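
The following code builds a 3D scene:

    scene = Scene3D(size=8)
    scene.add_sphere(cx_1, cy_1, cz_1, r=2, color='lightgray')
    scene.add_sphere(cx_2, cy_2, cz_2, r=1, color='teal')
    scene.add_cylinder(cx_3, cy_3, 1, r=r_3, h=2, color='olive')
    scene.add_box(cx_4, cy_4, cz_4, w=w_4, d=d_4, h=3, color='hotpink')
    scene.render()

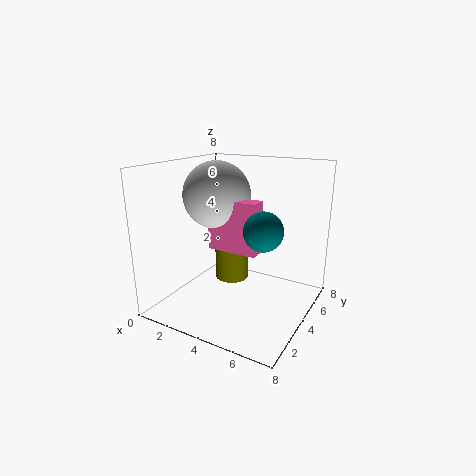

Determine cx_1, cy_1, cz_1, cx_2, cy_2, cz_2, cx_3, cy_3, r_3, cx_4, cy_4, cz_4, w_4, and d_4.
cx_1 = 2, cy_1 = 5, cz_1 = 6, cx_2 = 6, cy_2 = 3, cz_2 = 5, cx_3 = 3, cy_3 = 5, r_3 = 1, cx_4 = 2, cy_4 = 4, cz_4 = 3, w_4 = 3, d_4 = 1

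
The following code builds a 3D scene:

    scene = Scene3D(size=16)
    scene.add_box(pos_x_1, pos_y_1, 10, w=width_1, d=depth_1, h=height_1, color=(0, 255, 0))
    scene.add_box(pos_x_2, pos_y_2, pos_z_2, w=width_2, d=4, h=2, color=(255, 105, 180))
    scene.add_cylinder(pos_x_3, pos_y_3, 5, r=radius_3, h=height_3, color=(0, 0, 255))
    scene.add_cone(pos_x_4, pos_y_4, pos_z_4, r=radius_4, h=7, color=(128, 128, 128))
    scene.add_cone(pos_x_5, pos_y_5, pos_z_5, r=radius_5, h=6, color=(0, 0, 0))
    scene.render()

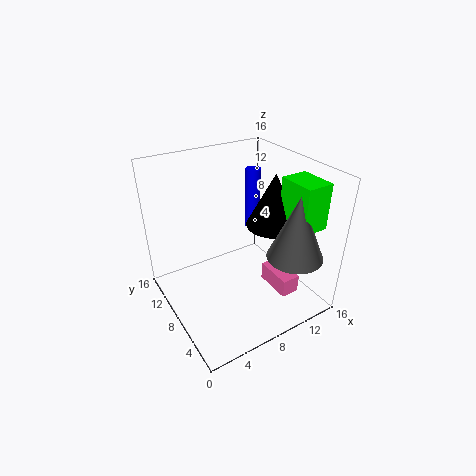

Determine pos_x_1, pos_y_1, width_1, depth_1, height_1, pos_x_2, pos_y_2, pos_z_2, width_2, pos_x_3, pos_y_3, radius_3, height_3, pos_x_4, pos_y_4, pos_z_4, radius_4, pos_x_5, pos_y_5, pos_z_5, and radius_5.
pos_x_1 = 12
pos_y_1 = 2
width_1 = 3
depth_1 = 4
height_1 = 5
pos_x_2 = 10
pos_y_2 = 2
pos_z_2 = 3
width_2 = 2
pos_x_3 = 14
pos_y_3 = 14
radius_3 = 1
height_3 = 8
pos_x_4 = 12
pos_y_4 = 3
pos_z_4 = 7
radius_4 = 3
pos_x_5 = 12
pos_y_5 = 7
pos_z_5 = 9
radius_5 = 3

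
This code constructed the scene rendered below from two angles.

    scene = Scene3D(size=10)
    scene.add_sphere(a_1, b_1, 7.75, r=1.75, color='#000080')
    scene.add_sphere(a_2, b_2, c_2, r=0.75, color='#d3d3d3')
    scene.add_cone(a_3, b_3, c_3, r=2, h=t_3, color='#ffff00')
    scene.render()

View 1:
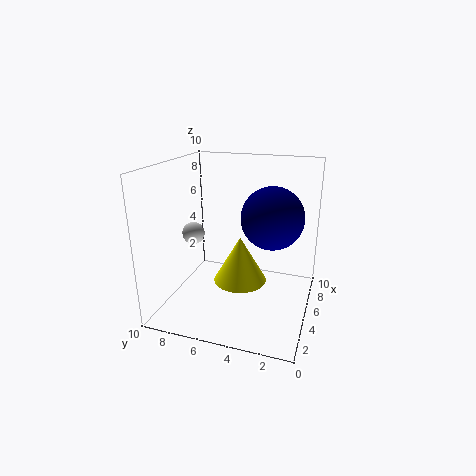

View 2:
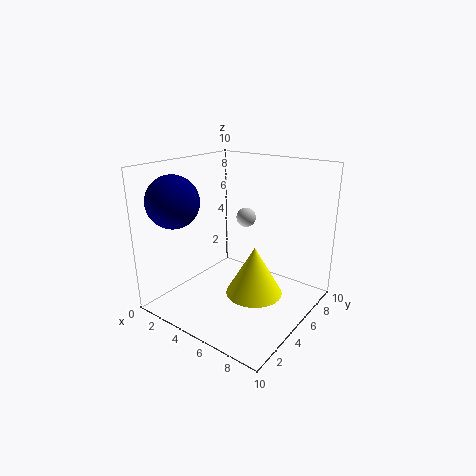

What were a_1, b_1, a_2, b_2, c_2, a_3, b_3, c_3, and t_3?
a_1 = 2, b_1 = 2, a_2 = 3.75, b_2 = 7.75, c_2 = 5.5, a_3 = 6.25, b_3 = 5.25, c_3 = 1, t_3 = 3.5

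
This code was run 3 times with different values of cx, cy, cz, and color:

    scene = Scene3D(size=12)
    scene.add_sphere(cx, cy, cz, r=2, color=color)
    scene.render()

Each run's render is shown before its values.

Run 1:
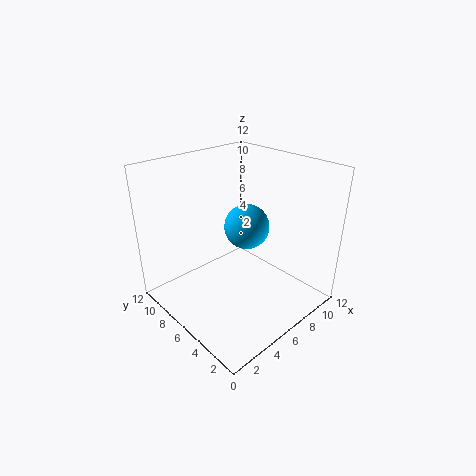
cx = 8, cy = 7, cz = 6, color = 'deepskyblue'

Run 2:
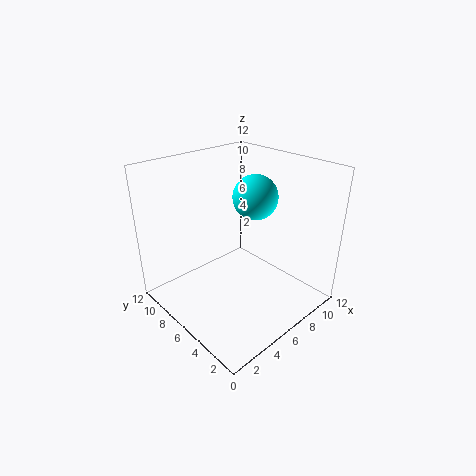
cx = 9, cy = 7, cz = 8.5, color = 'cyan'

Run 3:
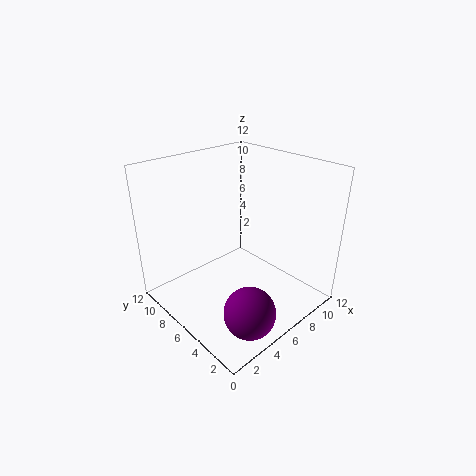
cx = 3.5, cy = 2, cz = 2, color = 'purple'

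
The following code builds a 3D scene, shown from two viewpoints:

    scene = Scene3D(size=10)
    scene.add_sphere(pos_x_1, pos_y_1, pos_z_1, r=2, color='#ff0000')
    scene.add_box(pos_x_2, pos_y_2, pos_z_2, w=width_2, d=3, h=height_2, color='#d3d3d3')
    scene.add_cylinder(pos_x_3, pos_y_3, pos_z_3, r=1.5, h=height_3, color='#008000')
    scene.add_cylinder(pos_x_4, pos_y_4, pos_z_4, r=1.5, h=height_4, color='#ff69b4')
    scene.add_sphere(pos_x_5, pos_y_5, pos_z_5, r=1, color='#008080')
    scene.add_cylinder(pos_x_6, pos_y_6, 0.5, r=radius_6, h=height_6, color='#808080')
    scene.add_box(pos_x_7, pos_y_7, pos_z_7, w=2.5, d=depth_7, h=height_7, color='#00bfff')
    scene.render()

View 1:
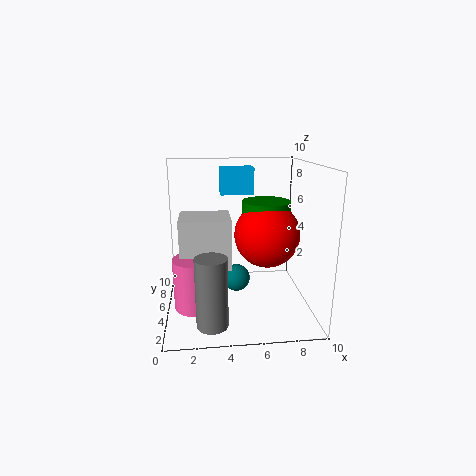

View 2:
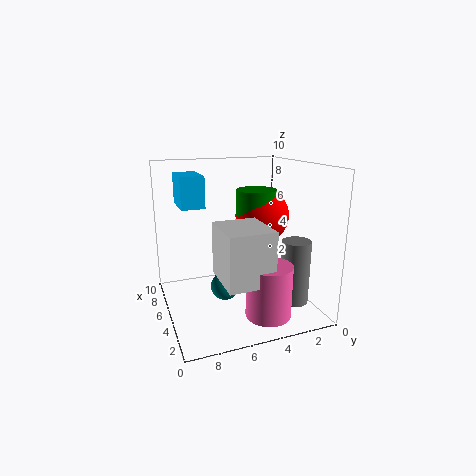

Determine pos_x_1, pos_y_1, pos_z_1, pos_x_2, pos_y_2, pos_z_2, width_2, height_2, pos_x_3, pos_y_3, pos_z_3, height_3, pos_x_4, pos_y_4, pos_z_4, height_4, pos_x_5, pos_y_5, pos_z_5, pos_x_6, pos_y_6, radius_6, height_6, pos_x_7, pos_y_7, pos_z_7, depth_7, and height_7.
pos_x_1 = 6.5, pos_y_1 = 2.5, pos_z_1 = 6, pos_x_2 = 1, pos_y_2 = 4, pos_z_2 = 3, width_2 = 3.5, height_2 = 3.5, pos_x_3 = 6.5, pos_y_3 = 3, pos_z_3 = 6, height_3 = 2, pos_x_4 = 2, pos_y_4 = 4, pos_z_4 = 0.5, height_4 = 3.5, pos_x_5 = 5, pos_y_5 = 6, pos_z_5 = 1.5, pos_x_6 = 3, pos_y_6 = 1.5, radius_6 = 1, height_6 = 4.5, pos_x_7 = 4, pos_y_7 = 7.5, pos_z_7 = 7.5, depth_7 = 1.5, height_7 = 2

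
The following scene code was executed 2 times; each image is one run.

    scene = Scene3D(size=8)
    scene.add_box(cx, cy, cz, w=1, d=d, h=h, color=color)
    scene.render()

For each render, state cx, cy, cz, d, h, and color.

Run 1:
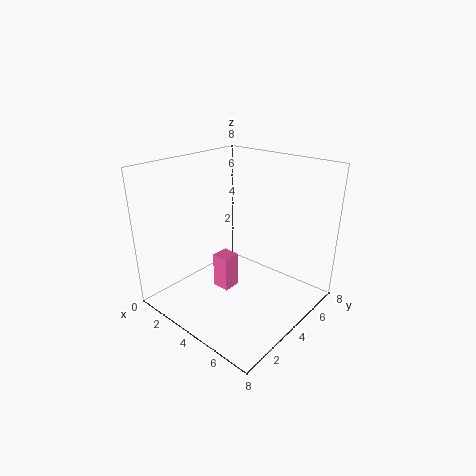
cx = 3
cy = 3
cz = 1
d = 1
h = 2
color = 'hotpink'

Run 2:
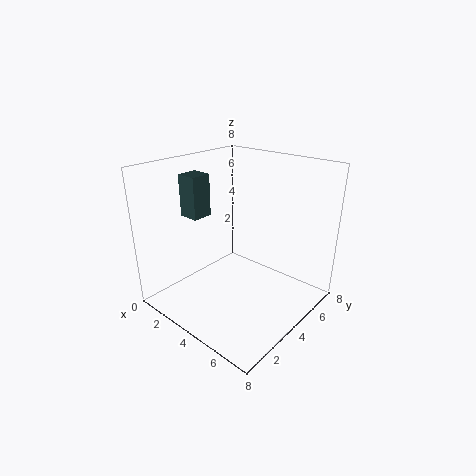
cx = 3
cy = 1
cz = 6
d = 1
h = 2
color = 'darkslategray'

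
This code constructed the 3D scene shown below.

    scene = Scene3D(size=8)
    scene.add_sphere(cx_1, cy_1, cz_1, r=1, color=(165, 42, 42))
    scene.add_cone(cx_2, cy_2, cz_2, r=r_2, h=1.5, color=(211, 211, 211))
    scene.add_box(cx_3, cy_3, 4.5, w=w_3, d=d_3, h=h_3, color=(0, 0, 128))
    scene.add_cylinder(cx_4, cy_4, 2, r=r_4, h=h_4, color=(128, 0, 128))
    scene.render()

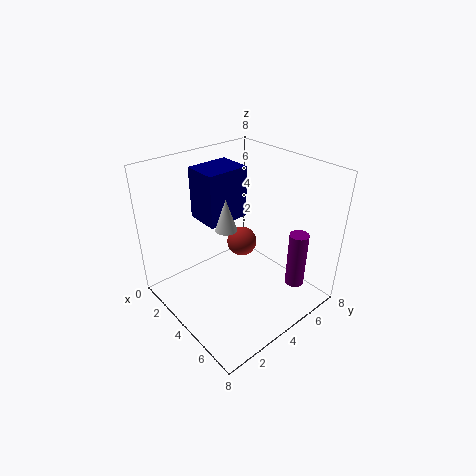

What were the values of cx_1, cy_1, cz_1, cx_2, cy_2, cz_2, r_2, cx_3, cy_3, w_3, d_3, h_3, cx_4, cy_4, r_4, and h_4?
cx_1 = 1.5, cy_1 = 6.5, cz_1 = 1.5, cx_2 = 5.5, cy_2 = 2, cz_2 = 6, r_2 = 0.5, cx_3 = 1, cy_3 = 3, w_3 = 2, d_3 = 2.5, h_3 = 3, cx_4 = 7, cy_4 = 5.5, r_4 = 0.5, h_4 = 3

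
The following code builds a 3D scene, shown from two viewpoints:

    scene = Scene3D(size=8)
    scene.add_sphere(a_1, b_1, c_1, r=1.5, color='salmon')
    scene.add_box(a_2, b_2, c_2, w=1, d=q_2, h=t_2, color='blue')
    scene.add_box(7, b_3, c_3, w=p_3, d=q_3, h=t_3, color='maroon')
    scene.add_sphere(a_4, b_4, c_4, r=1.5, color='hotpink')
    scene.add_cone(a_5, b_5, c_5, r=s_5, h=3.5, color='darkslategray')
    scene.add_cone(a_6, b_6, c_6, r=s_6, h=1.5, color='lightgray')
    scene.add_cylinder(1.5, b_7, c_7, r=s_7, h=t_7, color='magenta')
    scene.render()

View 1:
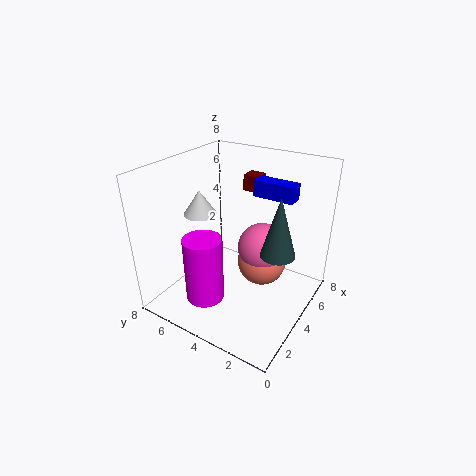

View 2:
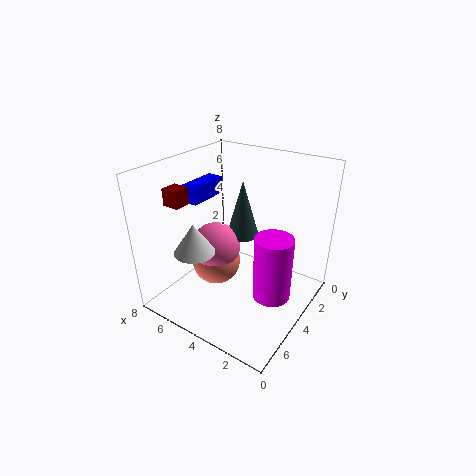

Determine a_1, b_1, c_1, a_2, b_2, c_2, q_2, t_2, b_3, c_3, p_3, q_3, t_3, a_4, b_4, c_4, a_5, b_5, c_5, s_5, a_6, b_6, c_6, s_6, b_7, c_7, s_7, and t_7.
a_1 = 6; b_1 = 3.5; c_1 = 1.5; a_2 = 6.5; b_2 = 2; c_2 = 5.5; q_2 = 2.5; t_2 = 1; b_3 = 4.5; c_3 = 5.5; p_3 = 1; q_3 = 1; t_3 = 1; a_4 = 6; b_4 = 3.5; c_4 = 2.5; a_5 = 5; b_5 = 2; c_5 = 3; s_5 = 1; a_6 = 4.5; b_6 = 7; c_6 = 4.5; s_6 = 1; b_7 = 4.5; c_7 = 1.5; s_7 = 1; t_7 = 3.5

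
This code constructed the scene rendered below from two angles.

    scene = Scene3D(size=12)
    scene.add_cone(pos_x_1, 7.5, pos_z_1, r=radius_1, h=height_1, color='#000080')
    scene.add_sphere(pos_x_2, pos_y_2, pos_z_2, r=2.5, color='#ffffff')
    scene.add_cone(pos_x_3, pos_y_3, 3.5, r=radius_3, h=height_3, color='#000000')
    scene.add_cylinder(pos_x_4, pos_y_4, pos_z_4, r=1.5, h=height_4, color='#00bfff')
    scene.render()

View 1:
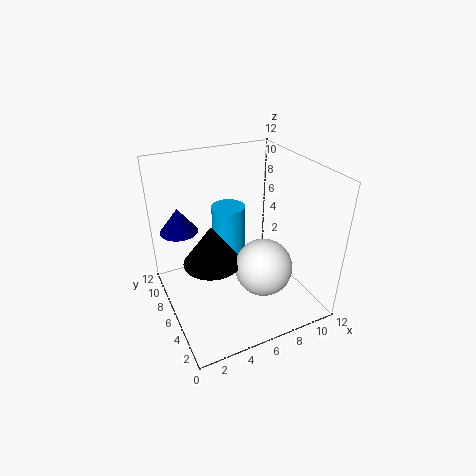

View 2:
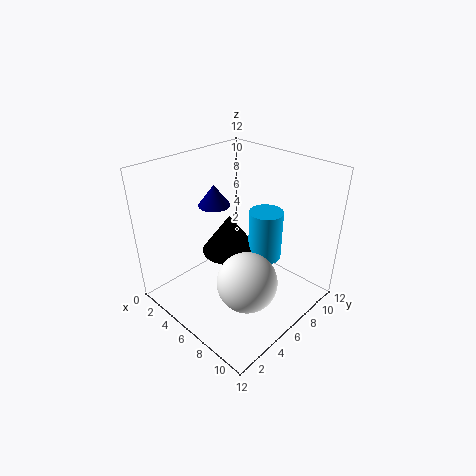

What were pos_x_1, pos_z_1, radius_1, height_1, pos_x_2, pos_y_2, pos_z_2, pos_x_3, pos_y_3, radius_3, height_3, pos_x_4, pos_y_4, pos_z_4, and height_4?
pos_x_1 = 1.5, pos_z_1 = 7, radius_1 = 1.5, height_1 = 2, pos_x_2 = 8, pos_y_2 = 5, pos_z_2 = 3, pos_x_3 = 4, pos_y_3 = 7, radius_3 = 2.5, height_3 = 3.5, pos_x_4 = 6.5, pos_y_4 = 9, pos_z_4 = 3, height_4 = 4.5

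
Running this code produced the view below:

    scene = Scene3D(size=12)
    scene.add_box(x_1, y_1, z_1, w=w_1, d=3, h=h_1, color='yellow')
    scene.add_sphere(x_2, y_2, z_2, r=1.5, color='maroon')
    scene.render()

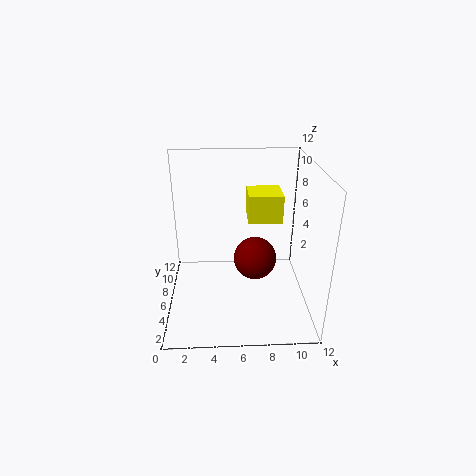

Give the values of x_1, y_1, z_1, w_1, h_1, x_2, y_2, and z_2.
x_1 = 7; y_1 = 7.5; z_1 = 6.5; w_1 = 3; h_1 = 2.5; x_2 = 7; y_2 = 2; z_2 = 6.5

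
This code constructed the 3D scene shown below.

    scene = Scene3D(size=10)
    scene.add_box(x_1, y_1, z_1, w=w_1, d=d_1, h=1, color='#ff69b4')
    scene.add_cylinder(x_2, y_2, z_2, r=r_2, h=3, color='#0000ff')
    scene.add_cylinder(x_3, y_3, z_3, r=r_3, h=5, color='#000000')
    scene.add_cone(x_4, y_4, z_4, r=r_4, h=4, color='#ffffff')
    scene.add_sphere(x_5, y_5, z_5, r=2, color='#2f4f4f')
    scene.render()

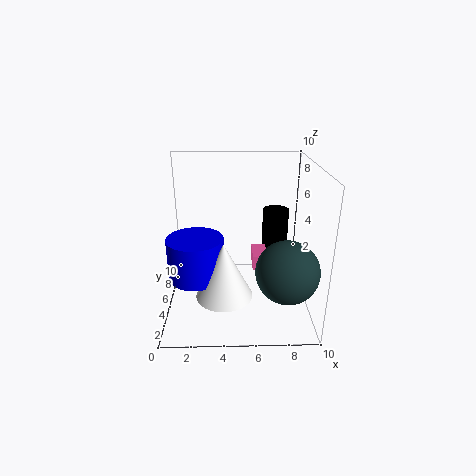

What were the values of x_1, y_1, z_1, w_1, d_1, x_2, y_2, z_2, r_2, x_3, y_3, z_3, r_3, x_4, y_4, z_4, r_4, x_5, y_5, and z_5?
x_1 = 6
y_1 = 4
z_1 = 3
w_1 = 1
d_1 = 2
x_2 = 2
y_2 = 5
z_2 = 2
r_2 = 2
x_3 = 8
y_3 = 8
z_3 = 1
r_3 = 1
x_4 = 4
y_4 = 4
z_4 = 1
r_4 = 2
x_5 = 8
y_5 = 2
z_5 = 4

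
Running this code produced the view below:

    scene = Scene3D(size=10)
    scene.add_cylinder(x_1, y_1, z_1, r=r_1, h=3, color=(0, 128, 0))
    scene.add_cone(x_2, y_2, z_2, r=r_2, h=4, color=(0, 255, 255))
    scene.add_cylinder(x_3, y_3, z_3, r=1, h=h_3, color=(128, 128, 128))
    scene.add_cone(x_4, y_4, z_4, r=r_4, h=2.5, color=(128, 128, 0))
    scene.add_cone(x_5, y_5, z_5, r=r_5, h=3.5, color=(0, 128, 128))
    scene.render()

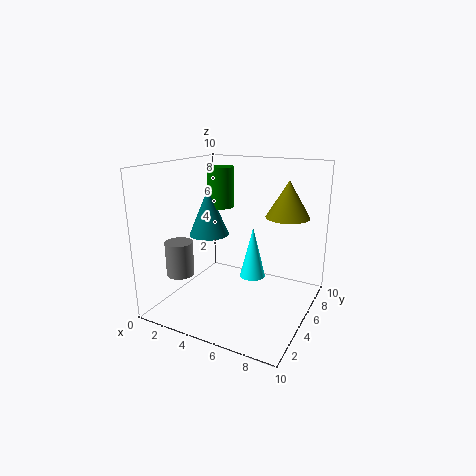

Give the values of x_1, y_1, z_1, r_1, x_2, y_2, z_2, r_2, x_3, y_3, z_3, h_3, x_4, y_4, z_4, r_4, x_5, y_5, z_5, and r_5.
x_1 = 2.5
y_1 = 7
z_1 = 6.5
r_1 = 1
x_2 = 5
y_2 = 7.5
z_2 = 1
r_2 = 1
x_3 = 1
y_3 = 3.5
z_3 = 2
h_3 = 2.5
x_4 = 8
y_4 = 6.5
z_4 = 6.5
r_4 = 1.5
x_5 = 2
y_5 = 6
z_5 = 4.5
r_5 = 1.5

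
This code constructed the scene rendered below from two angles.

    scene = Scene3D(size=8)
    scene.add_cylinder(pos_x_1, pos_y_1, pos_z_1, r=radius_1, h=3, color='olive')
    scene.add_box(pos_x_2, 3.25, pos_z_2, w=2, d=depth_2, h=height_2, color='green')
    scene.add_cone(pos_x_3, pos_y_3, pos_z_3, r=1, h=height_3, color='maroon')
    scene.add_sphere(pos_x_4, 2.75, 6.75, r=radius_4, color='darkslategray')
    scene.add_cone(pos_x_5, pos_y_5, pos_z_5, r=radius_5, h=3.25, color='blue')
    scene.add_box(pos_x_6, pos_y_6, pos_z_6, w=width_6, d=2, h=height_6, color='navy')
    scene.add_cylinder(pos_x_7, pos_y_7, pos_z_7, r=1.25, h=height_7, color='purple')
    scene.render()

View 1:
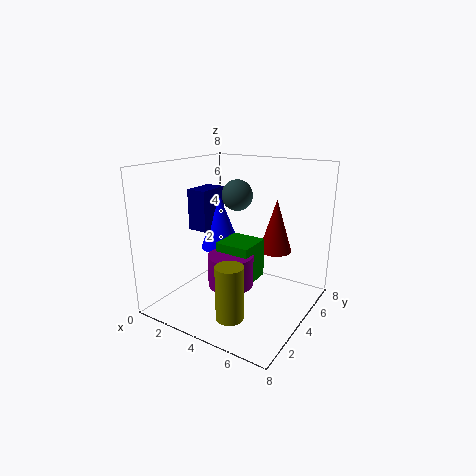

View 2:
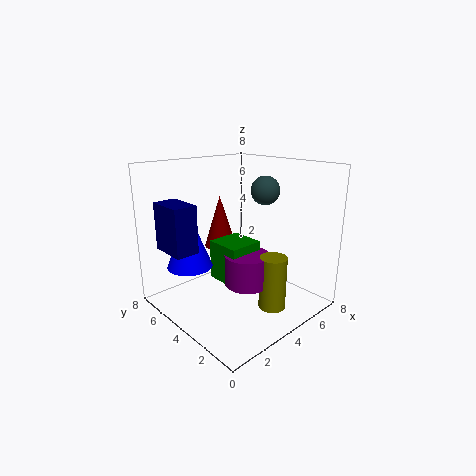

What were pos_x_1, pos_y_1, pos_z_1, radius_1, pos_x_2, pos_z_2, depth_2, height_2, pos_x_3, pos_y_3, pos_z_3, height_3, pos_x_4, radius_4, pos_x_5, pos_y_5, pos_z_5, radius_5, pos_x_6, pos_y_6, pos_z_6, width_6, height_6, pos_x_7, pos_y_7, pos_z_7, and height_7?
pos_x_1 = 4.75
pos_y_1 = 2
pos_z_1 = 0.25
radius_1 = 0.75
pos_x_2 = 3
pos_z_2 = 1.5
depth_2 = 2
height_2 = 2.25
pos_x_3 = 5
pos_y_3 = 6.75
pos_z_3 = 2.5
height_3 = 3.25
pos_x_4 = 4.75
radius_4 = 0.75
pos_x_5 = 1.75
pos_y_5 = 5.5
pos_z_5 = 2.5
radius_5 = 1.25
pos_x_6 = 0.25
pos_y_6 = 4.25
pos_z_6 = 3.75
width_6 = 1.25
height_6 = 2.5
pos_x_7 = 4
pos_y_7 = 3.25
pos_z_7 = 1.5
height_7 = 1.75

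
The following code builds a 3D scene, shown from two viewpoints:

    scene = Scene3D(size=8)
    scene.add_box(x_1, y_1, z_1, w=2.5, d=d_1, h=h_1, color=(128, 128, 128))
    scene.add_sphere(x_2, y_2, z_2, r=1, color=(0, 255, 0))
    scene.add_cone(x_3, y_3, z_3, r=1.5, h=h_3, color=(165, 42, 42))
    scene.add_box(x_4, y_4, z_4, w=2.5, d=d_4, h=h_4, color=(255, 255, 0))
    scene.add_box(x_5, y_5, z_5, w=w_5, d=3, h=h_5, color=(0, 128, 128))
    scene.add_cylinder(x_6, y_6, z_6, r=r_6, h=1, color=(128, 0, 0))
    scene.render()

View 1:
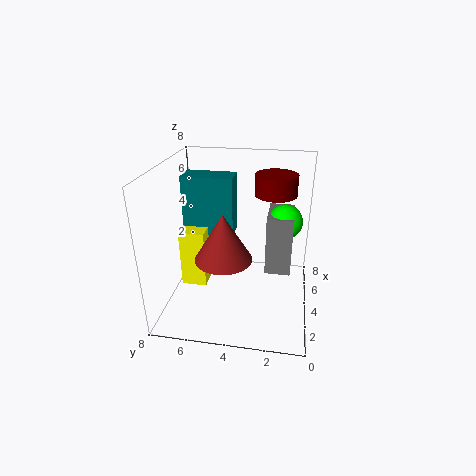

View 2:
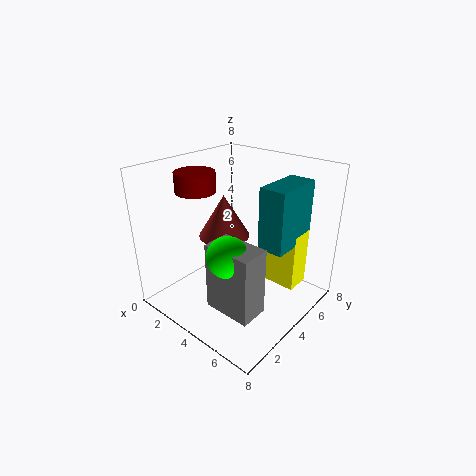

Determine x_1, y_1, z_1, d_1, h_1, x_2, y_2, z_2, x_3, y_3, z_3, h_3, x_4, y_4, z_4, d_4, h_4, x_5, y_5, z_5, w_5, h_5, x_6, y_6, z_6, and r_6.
x_1 = 4.5
y_1 = 1
z_1 = 1.5
d_1 = 1.5
h_1 = 3.5
x_2 = 5.5
y_2 = 1.5
z_2 = 4.5
x_3 = 2.5
y_3 = 4.5
z_3 = 3.5
h_3 = 2.5
x_4 = 4
y_4 = 6
z_4 = 0.5
d_4 = 1.5
h_4 = 3.5
x_5 = 5
y_5 = 4.5
z_5 = 3.5
w_5 = 1.5
h_5 = 3.5
x_6 = 3
y_6 = 2
z_6 = 7
r_6 = 1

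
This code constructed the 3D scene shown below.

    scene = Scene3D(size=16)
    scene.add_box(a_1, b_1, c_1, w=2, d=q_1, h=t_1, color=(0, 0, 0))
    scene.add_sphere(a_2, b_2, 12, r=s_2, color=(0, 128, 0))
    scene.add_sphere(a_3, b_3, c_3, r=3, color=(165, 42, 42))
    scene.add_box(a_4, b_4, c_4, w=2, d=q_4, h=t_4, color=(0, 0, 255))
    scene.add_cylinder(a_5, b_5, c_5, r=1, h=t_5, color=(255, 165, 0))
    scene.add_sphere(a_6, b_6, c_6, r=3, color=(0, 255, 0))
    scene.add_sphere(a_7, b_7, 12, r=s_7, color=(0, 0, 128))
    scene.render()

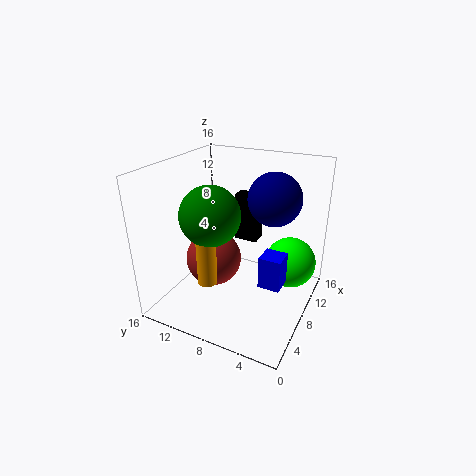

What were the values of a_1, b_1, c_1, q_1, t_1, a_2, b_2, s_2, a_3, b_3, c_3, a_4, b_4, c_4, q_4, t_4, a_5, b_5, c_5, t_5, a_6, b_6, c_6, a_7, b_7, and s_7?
a_1 = 13, b_1 = 8, c_1 = 5, q_1 = 3, t_1 = 6, a_2 = 4, b_2 = 9, s_2 = 3, a_3 = 6, b_3 = 10, c_3 = 6, a_4 = 2, b_4 = 1, c_4 = 7, q_4 = 2, t_4 = 3, a_5 = 3, b_5 = 9, c_5 = 5, t_5 = 7, a_6 = 12, b_6 = 3, c_6 = 4, a_7 = 11, b_7 = 5, s_7 = 3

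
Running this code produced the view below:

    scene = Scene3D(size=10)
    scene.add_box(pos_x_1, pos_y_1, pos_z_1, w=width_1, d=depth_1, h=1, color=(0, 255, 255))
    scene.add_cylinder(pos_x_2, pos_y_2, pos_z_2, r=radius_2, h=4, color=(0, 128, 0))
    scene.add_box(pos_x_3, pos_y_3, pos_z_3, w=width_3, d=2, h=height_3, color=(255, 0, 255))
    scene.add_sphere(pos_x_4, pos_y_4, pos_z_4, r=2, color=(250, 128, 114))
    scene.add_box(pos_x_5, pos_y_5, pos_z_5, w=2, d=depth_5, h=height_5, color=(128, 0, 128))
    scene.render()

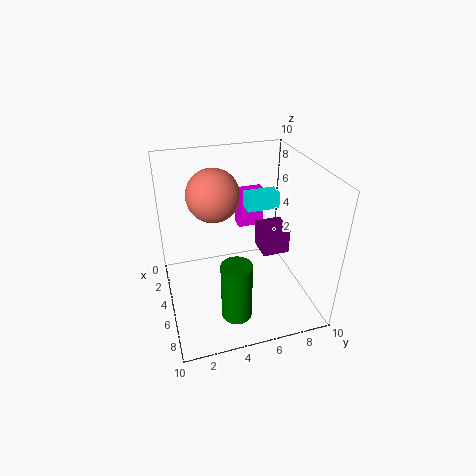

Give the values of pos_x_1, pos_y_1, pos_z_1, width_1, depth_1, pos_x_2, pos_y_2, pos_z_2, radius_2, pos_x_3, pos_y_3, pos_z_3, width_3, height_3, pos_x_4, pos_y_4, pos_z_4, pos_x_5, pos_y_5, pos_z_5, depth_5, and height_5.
pos_x_1 = 6, pos_y_1 = 5, pos_z_1 = 8, width_1 = 1, depth_1 = 2, pos_x_2 = 8, pos_y_2 = 4, pos_z_2 = 1, radius_2 = 1, pos_x_3 = 1, pos_y_3 = 6, pos_z_3 = 4, width_3 = 1, height_3 = 3, pos_x_4 = 2, pos_y_4 = 4, pos_z_4 = 7, pos_x_5 = 3, pos_y_5 = 7, pos_z_5 = 3, depth_5 = 2, height_5 = 2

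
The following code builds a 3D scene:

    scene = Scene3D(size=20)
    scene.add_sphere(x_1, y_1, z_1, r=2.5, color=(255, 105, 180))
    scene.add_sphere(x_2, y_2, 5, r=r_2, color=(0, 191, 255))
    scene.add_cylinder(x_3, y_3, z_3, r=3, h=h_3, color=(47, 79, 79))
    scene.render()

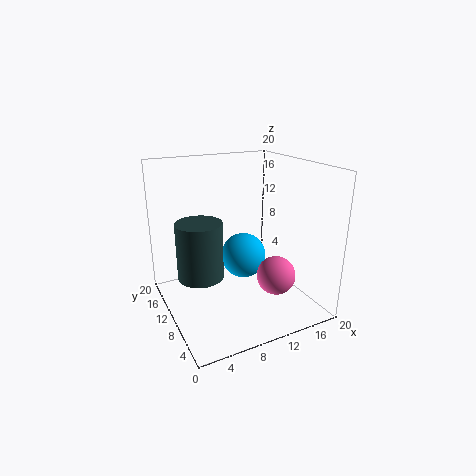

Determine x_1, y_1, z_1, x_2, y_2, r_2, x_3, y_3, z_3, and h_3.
x_1 = 12.5; y_1 = 4; z_1 = 6.5; x_2 = 13; y_2 = 14; r_2 = 3.5; x_3 = 4; y_3 = 9; z_3 = 6; h_3 = 7.5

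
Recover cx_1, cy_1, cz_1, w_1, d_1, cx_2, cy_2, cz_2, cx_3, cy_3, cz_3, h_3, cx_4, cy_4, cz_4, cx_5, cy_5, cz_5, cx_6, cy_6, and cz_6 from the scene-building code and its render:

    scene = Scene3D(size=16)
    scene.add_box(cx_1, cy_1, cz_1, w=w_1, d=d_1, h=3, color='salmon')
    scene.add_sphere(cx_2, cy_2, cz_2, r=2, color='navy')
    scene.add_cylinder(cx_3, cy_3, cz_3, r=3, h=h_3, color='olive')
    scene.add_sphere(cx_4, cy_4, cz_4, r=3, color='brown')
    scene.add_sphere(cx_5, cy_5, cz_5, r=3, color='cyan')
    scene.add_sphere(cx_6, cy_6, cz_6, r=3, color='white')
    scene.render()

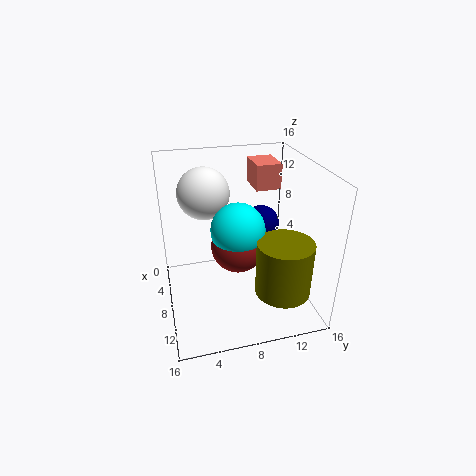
cx_1 = 1
cy_1 = 11
cz_1 = 12
w_1 = 4
d_1 = 3
cx_2 = 7
cy_2 = 11
cz_2 = 9
cx_3 = 12
cy_3 = 12
cz_3 = 3
h_3 = 6
cx_4 = 8
cy_4 = 8
cz_4 = 7
cx_5 = 8
cy_5 = 8
cz_5 = 9
cx_6 = 4
cy_6 = 5
cz_6 = 12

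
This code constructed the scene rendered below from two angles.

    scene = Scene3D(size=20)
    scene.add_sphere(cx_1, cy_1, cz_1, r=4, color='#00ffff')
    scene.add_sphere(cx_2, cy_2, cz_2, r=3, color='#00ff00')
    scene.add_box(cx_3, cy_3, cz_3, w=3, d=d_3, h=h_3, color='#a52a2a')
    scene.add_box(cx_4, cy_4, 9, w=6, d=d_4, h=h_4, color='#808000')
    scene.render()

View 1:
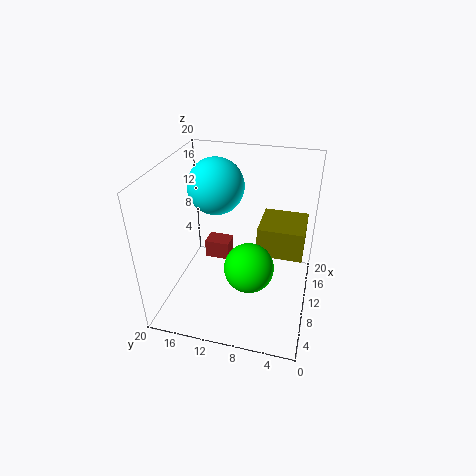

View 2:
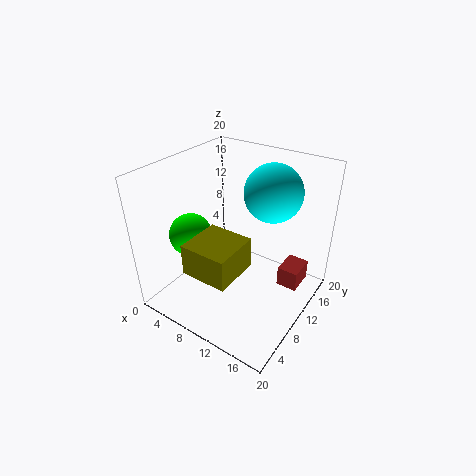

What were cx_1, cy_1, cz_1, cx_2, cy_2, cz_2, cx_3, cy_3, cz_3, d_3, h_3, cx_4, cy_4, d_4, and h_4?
cx_1 = 13
cy_1 = 14
cz_1 = 16
cx_2 = 4
cy_2 = 7
cz_2 = 10
cx_3 = 15
cy_3 = 13
cz_3 = 2
d_3 = 4
h_3 = 3
cx_4 = 8
cy_4 = 1
d_4 = 6
h_4 = 4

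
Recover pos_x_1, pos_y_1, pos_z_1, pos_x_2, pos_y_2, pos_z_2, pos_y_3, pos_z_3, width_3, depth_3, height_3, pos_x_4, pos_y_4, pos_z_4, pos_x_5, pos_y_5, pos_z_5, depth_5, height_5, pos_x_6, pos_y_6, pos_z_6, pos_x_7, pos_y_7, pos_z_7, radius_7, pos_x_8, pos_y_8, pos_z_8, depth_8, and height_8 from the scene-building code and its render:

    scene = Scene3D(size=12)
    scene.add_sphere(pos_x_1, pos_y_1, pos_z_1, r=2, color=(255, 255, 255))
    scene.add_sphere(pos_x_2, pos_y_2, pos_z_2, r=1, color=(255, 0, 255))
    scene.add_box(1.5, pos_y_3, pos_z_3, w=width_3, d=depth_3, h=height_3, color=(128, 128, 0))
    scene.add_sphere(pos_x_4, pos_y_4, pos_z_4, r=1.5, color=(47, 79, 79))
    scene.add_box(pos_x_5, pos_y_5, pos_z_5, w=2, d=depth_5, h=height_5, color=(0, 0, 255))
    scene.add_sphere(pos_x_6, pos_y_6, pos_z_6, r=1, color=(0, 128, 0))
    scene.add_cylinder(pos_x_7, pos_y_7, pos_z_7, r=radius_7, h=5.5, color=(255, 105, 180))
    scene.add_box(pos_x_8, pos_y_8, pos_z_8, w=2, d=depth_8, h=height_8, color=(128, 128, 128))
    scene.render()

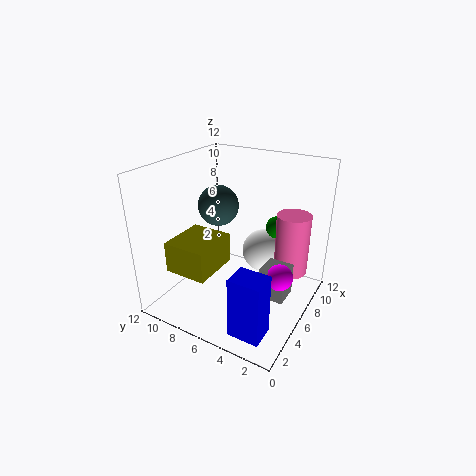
pos_x_1 = 10, pos_y_1 = 5.5, pos_z_1 = 3, pos_x_2 = 4.5, pos_y_2 = 1.5, pos_z_2 = 4.5, pos_y_3 = 6.5, pos_z_3 = 4, width_3 = 4, depth_3 = 3.5, height_3 = 2.5, pos_x_4 = 4, pos_y_4 = 6.5, pos_z_4 = 9.5, pos_x_5 = 1, pos_y_5 = 1.5, pos_z_5 = 0.5, depth_5 = 2.5, height_5 = 5, pos_x_6 = 9.5, pos_y_6 = 4, pos_z_6 = 6, pos_x_7 = 9.5, pos_y_7 = 2.5, pos_z_7 = 2, radius_7 = 1.5, pos_x_8 = 4, pos_y_8 = 1, pos_z_8 = 2.5, depth_8 = 2, height_8 = 2.5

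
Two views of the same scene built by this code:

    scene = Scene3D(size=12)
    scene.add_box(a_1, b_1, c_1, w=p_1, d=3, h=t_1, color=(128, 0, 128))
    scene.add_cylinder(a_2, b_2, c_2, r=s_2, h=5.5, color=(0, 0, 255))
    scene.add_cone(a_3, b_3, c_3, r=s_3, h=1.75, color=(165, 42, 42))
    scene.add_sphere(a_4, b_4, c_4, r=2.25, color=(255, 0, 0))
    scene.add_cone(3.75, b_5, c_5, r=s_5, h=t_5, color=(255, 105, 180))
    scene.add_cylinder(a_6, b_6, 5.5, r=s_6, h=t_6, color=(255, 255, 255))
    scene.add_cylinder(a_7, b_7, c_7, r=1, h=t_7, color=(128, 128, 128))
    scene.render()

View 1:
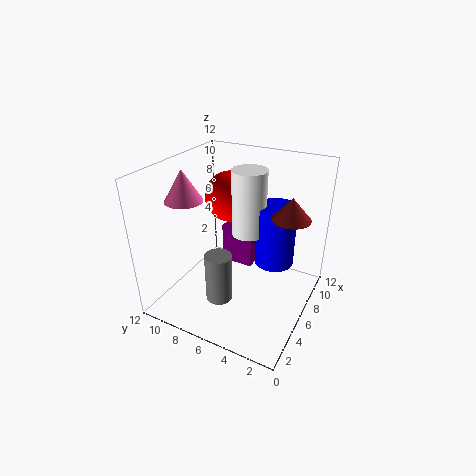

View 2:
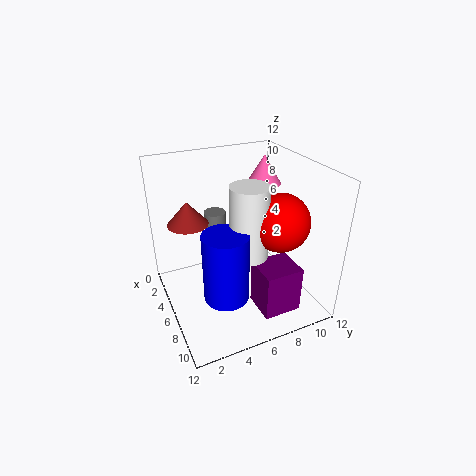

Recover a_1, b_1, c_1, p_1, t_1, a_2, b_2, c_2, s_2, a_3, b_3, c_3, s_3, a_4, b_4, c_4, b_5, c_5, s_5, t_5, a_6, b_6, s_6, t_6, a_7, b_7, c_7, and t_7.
a_1 = 8.5; b_1 = 6; c_1 = 1.5; p_1 = 2.75; t_1 = 3.75; a_2 = 8.75; b_2 = 3.75; c_2 = 2.75; s_2 = 1.75; a_3 = 6.5; b_3 = 1.75; c_3 = 8.5; s_3 = 1.5; a_4 = 8.75; b_4 = 8.25; c_4 = 8.25; b_5 = 9.5; c_5 = 9.5; s_5 = 1.5; t_5 = 2.5; a_6 = 8; b_6 = 6; s_6 = 1.5; t_6 = 5.75; a_7 = 2; b_7 = 5.5; c_7 = 3; t_7 = 3.75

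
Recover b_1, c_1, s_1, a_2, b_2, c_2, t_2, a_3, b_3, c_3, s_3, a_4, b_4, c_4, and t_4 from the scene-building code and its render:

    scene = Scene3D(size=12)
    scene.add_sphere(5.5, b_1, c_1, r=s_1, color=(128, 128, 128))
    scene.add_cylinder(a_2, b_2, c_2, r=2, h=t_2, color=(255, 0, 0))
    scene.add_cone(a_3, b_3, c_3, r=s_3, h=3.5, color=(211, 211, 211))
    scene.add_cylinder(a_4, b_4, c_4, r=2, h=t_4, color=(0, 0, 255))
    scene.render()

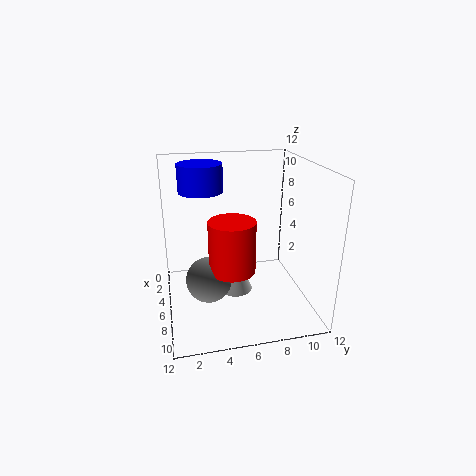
b_1 = 3.5, c_1 = 2, s_1 = 2, a_2 = 6, b_2 = 5.5, c_2 = 3, t_2 = 4.5, a_3 = 5, b_3 = 6, c_3 = 0.5, s_3 = 1.5, a_4 = 2, b_4 = 3.5, c_4 = 9, t_4 = 2.5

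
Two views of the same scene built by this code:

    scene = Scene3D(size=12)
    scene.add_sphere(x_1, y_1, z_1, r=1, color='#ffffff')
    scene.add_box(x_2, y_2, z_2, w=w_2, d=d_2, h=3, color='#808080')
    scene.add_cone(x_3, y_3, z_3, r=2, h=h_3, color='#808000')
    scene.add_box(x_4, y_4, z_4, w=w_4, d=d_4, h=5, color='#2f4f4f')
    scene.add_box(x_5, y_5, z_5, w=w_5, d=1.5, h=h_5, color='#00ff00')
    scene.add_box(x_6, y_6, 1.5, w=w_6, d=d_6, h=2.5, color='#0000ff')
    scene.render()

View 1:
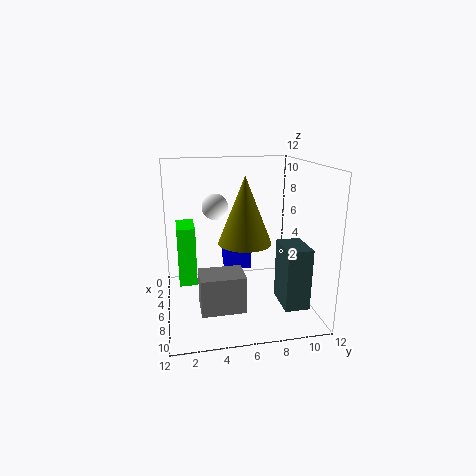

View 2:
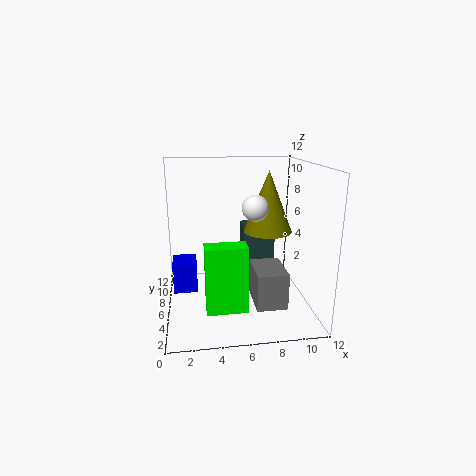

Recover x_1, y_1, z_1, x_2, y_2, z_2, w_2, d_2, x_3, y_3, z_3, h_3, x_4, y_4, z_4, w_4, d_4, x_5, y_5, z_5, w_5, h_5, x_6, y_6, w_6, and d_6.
x_1 = 7, y_1 = 4, z_1 = 9, x_2 = 7, y_2 = 2.5, z_2 = 1, w_2 = 2.5, d_2 = 3.5, x_3 = 8.5, y_3 = 6, z_3 = 6.5, h_3 = 5, x_4 = 7, y_4 = 9, z_4 = 1, w_4 = 3, d_4 = 2, x_5 = 3, y_5 = 1, z_5 = 2, w_5 = 3, h_5 = 5, x_6 = 0.5, y_6 = 5.5, w_6 = 2, d_6 = 2.5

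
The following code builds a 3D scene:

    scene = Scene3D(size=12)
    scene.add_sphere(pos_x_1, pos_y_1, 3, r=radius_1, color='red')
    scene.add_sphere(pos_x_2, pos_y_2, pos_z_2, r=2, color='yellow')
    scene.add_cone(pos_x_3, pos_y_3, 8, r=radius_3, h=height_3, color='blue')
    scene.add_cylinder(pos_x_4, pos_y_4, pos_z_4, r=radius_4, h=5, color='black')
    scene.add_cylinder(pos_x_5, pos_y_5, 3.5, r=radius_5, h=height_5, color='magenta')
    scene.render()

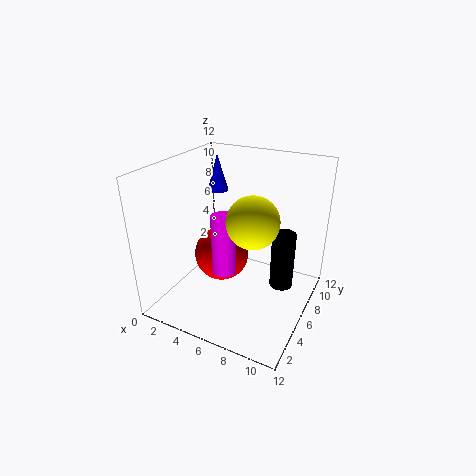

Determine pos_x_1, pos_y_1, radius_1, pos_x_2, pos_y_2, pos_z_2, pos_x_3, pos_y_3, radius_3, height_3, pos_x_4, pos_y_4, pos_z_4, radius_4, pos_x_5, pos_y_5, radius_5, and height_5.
pos_x_1 = 3.5; pos_y_1 = 7.5; radius_1 = 2.5; pos_x_2 = 8; pos_y_2 = 4.5; pos_z_2 = 8.5; pos_x_3 = 1.5; pos_y_3 = 10.5; radius_3 = 1; height_3 = 3.5; pos_x_4 = 9.5; pos_y_4 = 7.5; pos_z_4 = 1.5; radius_4 = 1; pos_x_5 = 5.5; pos_y_5 = 4.5; radius_5 = 1; height_5 = 5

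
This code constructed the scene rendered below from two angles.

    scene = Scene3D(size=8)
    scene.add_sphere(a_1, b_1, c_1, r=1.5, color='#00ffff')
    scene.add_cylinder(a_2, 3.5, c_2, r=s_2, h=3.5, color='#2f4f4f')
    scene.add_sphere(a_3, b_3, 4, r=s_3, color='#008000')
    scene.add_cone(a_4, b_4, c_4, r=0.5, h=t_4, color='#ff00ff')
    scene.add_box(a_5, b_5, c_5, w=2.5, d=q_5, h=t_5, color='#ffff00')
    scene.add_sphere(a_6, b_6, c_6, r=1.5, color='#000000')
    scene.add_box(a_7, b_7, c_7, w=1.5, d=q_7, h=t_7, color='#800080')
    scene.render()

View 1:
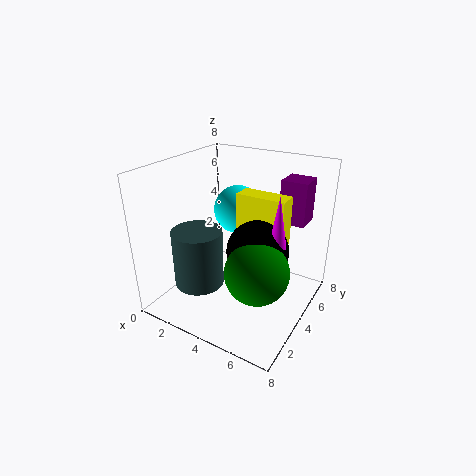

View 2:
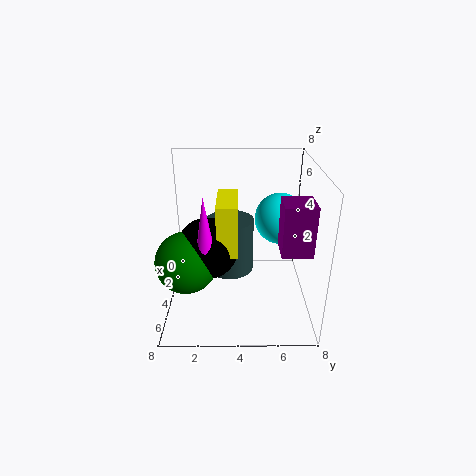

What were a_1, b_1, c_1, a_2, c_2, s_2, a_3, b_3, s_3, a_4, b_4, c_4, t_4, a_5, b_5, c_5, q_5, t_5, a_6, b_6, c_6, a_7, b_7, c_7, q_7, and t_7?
a_1 = 2.5; b_1 = 6.5; c_1 = 4.5; a_2 = 1.5; c_2 = 0.5; s_2 = 1.5; a_3 = 6.5; b_3 = 1.5; s_3 = 1.5; a_4 = 7; b_4 = 2.5; c_4 = 4.5; t_4 = 3; a_5 = 4.5; b_5 = 3; c_5 = 4.5; q_5 = 1; t_5 = 2.5; a_6 = 6; b_6 = 2.5; c_6 = 4.5; a_7 = 5.5; b_7 = 6; c_7 = 4.5; q_7 = 1.5; t_7 = 2.5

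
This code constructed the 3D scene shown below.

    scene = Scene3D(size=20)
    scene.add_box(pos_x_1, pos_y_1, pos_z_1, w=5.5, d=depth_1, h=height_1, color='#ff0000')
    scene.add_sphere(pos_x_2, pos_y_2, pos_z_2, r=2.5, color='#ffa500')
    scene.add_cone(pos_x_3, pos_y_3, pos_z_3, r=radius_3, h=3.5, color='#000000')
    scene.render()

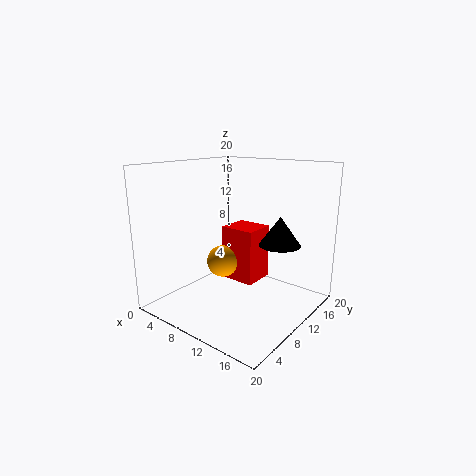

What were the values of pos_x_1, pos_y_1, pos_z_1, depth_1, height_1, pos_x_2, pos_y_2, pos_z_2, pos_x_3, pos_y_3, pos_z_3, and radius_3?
pos_x_1 = 4.5; pos_y_1 = 13; pos_z_1 = 1.5; depth_1 = 5; height_1 = 8.5; pos_x_2 = 5; pos_y_2 = 12.5; pos_z_2 = 4.5; pos_x_3 = 17.5; pos_y_3 = 8.5; pos_z_3 = 11; radius_3 = 2.5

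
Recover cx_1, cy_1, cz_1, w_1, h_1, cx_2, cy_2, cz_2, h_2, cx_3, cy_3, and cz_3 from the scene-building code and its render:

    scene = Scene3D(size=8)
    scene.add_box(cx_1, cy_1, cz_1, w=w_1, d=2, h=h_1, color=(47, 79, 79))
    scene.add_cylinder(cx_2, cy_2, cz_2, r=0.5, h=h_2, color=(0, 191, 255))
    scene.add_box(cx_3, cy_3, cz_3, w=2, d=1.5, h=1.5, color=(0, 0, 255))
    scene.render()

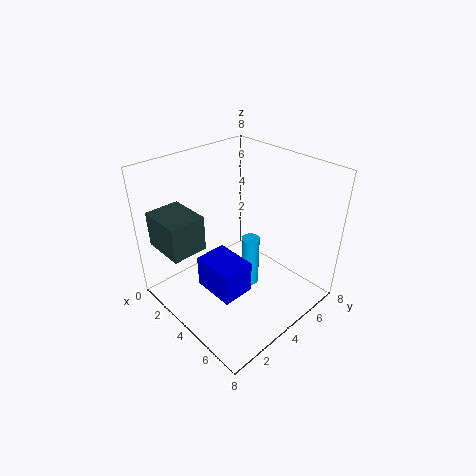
cx_1 = 0.5, cy_1 = 0.5, cz_1 = 3.5, w_1 = 2.5, h_1 = 2, cx_2 = 4.5, cy_2 = 4.5, cz_2 = 1, h_2 = 3, cx_3 = 5, cy_3 = 0.5, cz_3 = 3.5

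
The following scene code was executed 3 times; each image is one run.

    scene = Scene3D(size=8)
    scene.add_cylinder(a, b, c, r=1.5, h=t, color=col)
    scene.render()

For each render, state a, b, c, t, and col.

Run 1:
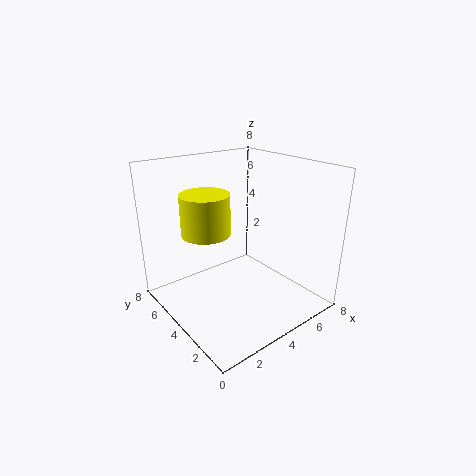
a = 3.5, b = 6.5, c = 3.5, t = 2.5, col = 'yellow'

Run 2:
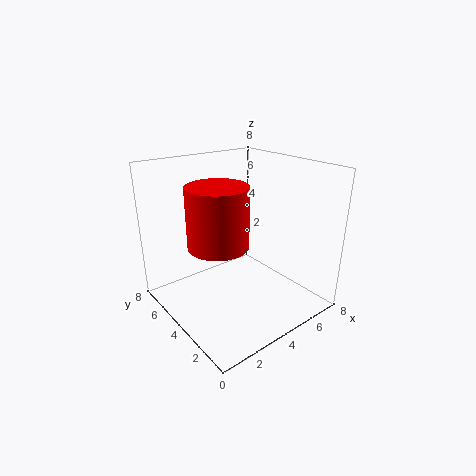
a = 2, b = 3, c = 4.5, t = 3, col = 'red'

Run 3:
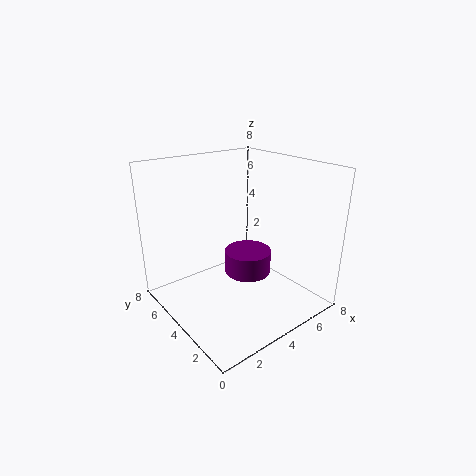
a = 6, b = 5.5, c = 0.5, t = 1.5, col = 'purple'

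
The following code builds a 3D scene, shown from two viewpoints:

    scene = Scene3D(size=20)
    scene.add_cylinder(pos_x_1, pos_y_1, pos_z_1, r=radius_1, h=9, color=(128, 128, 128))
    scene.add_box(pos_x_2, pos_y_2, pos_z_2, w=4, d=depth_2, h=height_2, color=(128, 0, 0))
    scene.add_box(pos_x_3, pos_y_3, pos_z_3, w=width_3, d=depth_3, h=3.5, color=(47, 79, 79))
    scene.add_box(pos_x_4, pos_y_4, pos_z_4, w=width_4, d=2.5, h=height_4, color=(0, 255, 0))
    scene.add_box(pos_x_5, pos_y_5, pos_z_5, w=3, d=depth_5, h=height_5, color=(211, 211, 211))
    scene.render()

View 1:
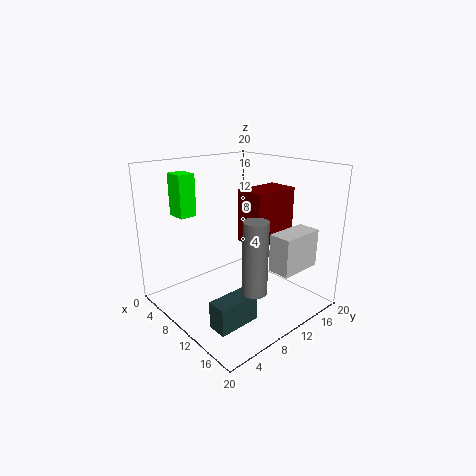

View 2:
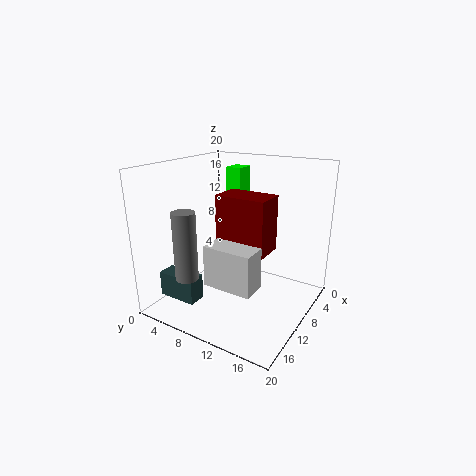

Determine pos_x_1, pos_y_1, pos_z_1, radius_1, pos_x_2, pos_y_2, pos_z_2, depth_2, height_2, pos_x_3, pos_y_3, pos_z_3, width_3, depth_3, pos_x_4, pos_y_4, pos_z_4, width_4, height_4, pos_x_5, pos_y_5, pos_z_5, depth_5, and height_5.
pos_x_1 = 17, pos_y_1 = 6.5, pos_z_1 = 6, radius_1 = 1.5, pos_x_2 = 10.5, pos_y_2 = 9.5, pos_z_2 = 10, depth_2 = 6.5, height_2 = 7, pos_x_3 = 14.5, pos_y_3 = 1.5, pos_z_3 = 2, width_3 = 2.5, depth_3 = 5.5, pos_x_4 = 1.5, pos_y_4 = 4.5, pos_z_4 = 12.5, width_4 = 3, height_4 = 6, pos_x_5 = 15.5, pos_y_5 = 10.5, pos_z_5 = 7, depth_5 = 6, height_5 = 5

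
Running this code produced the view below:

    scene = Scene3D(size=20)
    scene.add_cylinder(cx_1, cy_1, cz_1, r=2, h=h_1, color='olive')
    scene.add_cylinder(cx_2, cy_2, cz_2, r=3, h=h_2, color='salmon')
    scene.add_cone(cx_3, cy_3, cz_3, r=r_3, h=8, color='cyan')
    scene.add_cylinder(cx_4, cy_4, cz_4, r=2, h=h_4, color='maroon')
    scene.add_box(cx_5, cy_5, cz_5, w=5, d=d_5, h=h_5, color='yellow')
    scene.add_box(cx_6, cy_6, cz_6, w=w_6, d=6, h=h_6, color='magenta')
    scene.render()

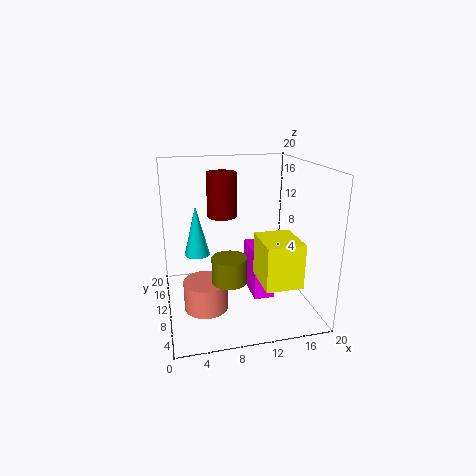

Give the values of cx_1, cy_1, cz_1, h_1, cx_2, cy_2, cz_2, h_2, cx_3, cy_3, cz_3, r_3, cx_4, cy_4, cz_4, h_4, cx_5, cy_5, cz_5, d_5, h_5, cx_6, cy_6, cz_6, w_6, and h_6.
cx_1 = 7, cy_1 = 2, cz_1 = 8, h_1 = 3, cx_2 = 5, cy_2 = 8, cz_2 = 1, h_2 = 4, cx_3 = 5, cy_3 = 17, cz_3 = 5, r_3 = 2, cx_4 = 8, cy_4 = 11, cz_4 = 13, h_4 = 6, cx_5 = 12, cy_5 = 3, cz_5 = 5, d_5 = 6, h_5 = 6, cx_6 = 12, cy_6 = 8, cz_6 = 1, w_6 = 3, h_6 = 7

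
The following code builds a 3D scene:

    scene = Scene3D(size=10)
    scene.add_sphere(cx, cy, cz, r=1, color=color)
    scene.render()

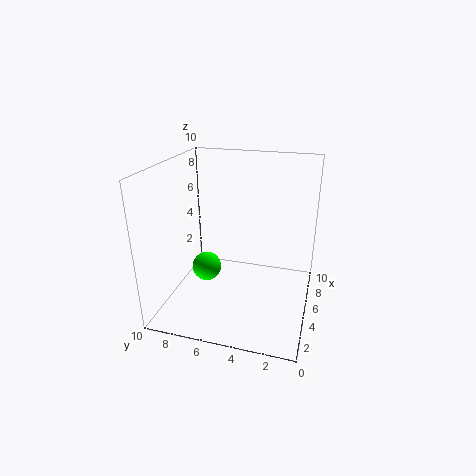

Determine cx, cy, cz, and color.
cx = 4
cy = 7
cz = 3
color = 'lime'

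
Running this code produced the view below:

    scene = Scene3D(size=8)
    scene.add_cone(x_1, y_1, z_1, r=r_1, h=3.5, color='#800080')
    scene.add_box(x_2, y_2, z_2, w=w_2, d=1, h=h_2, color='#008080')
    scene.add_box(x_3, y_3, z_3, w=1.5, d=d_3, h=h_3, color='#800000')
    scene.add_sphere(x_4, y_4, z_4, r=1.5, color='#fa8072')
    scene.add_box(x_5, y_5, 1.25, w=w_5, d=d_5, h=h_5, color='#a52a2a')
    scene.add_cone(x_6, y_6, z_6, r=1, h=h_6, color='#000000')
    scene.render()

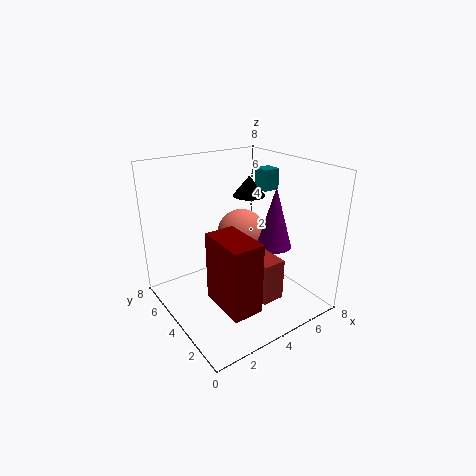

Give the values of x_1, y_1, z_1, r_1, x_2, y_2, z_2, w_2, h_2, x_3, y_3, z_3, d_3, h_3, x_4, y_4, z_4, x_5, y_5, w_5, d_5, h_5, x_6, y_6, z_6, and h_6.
x_1 = 6
y_1 = 3.25
z_1 = 3.25
r_1 = 1
x_2 = 6.5
y_2 = 4.75
z_2 = 6
w_2 = 1
h_2 = 1.25
x_3 = 1.25
y_3 = 0.25
z_3 = 2
d_3 = 2.5
h_3 = 3.5
x_4 = 5.5
y_4 = 5.75
z_4 = 3.25
x_5 = 3.75
y_5 = 1.25
w_5 = 1.25
d_5 = 1.75
h_5 = 2.25
x_6 = 6.25
y_6 = 6
z_6 = 5.5
h_6 = 1.25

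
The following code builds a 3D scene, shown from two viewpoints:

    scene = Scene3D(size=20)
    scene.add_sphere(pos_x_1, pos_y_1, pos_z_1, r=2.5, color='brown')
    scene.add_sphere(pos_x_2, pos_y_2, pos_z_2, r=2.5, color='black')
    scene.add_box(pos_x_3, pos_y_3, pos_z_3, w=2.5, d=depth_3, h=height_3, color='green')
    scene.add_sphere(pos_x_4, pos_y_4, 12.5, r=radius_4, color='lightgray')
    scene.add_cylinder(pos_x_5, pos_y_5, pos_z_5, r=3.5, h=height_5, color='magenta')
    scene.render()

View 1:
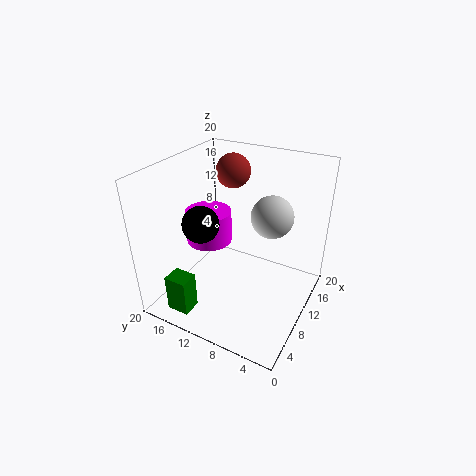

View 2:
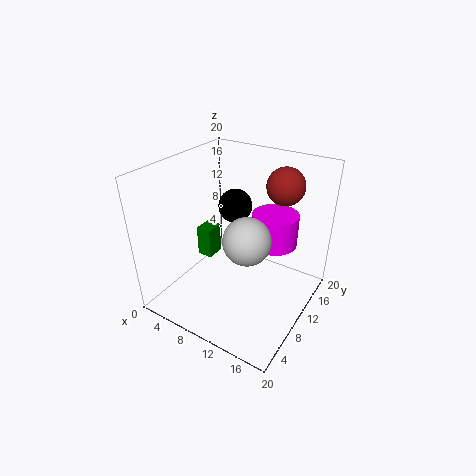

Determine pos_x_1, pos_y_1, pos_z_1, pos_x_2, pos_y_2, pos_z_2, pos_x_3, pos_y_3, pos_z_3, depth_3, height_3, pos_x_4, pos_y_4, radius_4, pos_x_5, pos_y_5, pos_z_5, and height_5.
pos_x_1 = 15; pos_y_1 = 13.5; pos_z_1 = 17.5; pos_x_2 = 7; pos_y_2 = 14; pos_z_2 = 12.5; pos_x_3 = 0.5; pos_y_3 = 12.5; pos_z_3 = 2.5; depth_3 = 3; height_3 = 5; pos_x_4 = 13.5; pos_y_4 = 6.5; radius_4 = 3; pos_x_5 = 12.5; pos_y_5 = 16.5; pos_z_5 = 6.5; height_5 = 5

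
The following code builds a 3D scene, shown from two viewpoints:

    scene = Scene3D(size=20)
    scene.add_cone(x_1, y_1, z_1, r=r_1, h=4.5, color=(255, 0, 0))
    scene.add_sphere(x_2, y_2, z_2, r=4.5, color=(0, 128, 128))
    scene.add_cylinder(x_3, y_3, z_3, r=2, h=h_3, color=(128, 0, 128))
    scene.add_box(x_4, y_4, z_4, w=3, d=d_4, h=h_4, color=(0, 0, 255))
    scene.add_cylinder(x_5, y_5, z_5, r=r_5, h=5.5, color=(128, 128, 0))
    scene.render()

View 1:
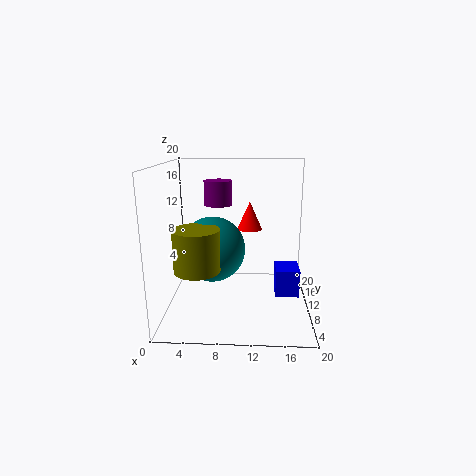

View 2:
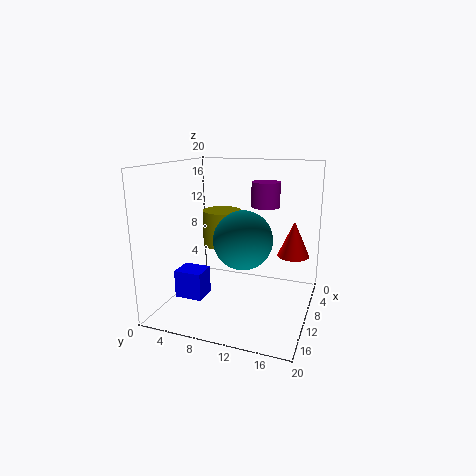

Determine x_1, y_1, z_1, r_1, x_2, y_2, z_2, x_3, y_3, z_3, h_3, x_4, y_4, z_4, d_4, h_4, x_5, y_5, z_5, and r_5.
x_1 = 11.5
y_1 = 18
z_1 = 9
r_1 = 2
x_2 = 6.5
y_2 = 9.5
z_2 = 8.5
x_3 = 7
y_3 = 13
z_3 = 14
h_3 = 3.5
x_4 = 15
y_4 = 4.5
z_4 = 4
d_4 = 3.5
h_4 = 3.5
x_5 = 5
y_5 = 5.5
z_5 = 7
r_5 = 3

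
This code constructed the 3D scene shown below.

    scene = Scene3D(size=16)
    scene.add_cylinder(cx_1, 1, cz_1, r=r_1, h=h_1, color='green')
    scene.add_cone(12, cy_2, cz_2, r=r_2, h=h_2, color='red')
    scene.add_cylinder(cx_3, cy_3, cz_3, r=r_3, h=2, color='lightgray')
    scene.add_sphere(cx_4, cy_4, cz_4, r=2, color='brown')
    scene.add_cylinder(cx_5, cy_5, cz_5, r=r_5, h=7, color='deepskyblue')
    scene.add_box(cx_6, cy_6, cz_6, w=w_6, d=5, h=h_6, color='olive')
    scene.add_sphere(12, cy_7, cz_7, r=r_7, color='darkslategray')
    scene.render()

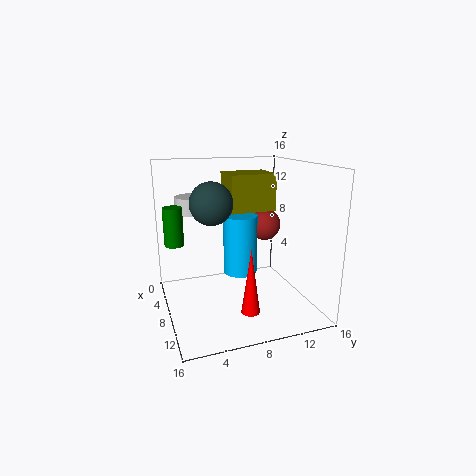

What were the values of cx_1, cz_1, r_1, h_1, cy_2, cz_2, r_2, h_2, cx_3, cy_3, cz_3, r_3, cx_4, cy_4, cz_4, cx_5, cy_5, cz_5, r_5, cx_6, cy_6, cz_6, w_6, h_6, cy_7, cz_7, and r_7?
cx_1 = 8; cz_1 = 8; r_1 = 1; h_1 = 4; cy_2 = 8; cz_2 = 1; r_2 = 1; h_2 = 7; cx_3 = 3; cy_3 = 4; cz_3 = 10; r_3 = 2; cx_4 = 4; cy_4 = 13; cz_4 = 8; cx_5 = 6; cy_5 = 9; cz_5 = 3; r_5 = 2; cx_6 = 5; cy_6 = 7; cz_6 = 11; w_6 = 4; h_6 = 4; cy_7 = 4; cz_7 = 13; r_7 = 2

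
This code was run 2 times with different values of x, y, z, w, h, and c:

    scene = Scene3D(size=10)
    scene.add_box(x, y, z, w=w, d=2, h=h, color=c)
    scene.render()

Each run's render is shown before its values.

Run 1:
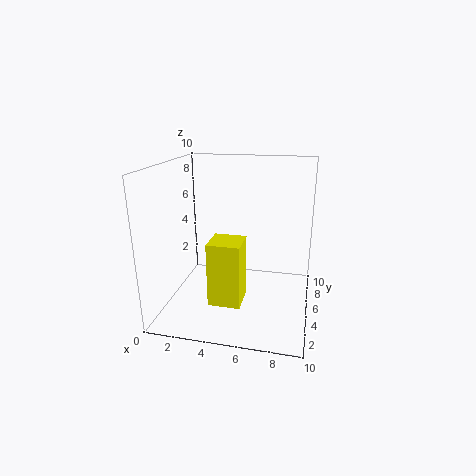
x = 4, y = 1, z = 2, w = 2, h = 4, c = 'yellow'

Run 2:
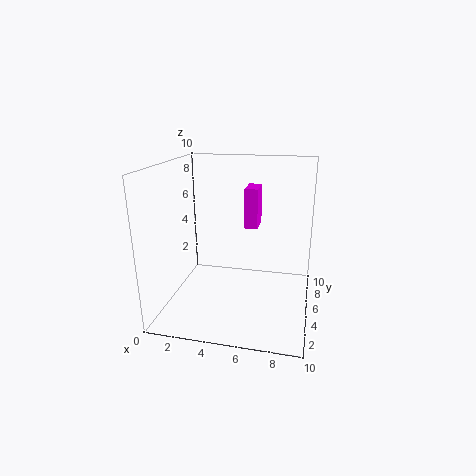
x = 5, y = 7, z = 5, w = 1, h = 3, c = 'magenta'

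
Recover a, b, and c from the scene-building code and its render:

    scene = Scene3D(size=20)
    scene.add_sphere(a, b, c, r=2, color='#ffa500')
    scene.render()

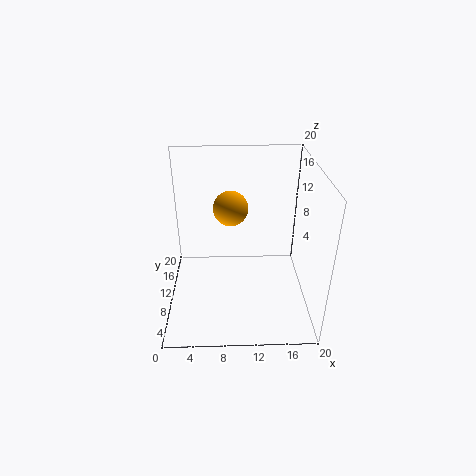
a = 9, b = 5, c = 17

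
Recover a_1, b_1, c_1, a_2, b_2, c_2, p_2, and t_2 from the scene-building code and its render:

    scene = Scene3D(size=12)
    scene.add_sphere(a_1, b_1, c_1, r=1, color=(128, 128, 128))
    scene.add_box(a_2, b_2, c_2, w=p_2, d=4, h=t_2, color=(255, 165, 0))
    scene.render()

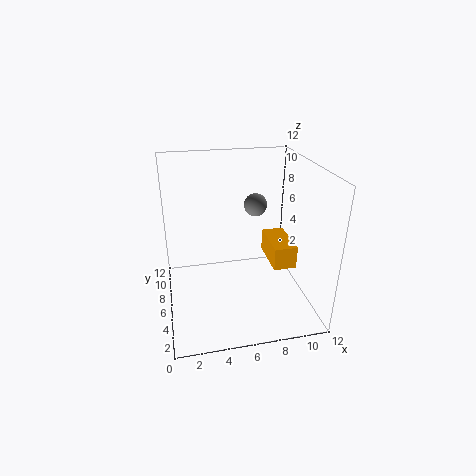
a_1 = 8, b_1 = 8, c_1 = 8, a_2 = 9, b_2 = 5, c_2 = 3, p_2 = 2, t_2 = 2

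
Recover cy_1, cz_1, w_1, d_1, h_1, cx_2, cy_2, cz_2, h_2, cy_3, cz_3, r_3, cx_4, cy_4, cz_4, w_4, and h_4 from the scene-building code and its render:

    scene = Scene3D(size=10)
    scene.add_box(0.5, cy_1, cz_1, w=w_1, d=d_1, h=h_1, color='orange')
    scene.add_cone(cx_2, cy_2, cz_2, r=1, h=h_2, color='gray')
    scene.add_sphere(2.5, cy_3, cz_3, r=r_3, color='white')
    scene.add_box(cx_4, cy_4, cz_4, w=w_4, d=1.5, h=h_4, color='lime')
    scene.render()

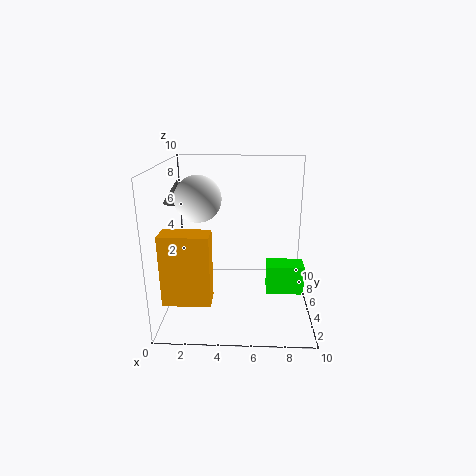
cy_1 = 1
cz_1 = 2
w_1 = 3
d_1 = 1.5
h_1 = 4.5
cx_2 = 1
cy_2 = 5
cz_2 = 7.5
h_2 = 1.5
cy_3 = 4
cz_3 = 8
r_3 = 1.5
cx_4 = 7
cy_4 = 3.5
cz_4 = 1.5
w_4 = 2.5
h_4 = 2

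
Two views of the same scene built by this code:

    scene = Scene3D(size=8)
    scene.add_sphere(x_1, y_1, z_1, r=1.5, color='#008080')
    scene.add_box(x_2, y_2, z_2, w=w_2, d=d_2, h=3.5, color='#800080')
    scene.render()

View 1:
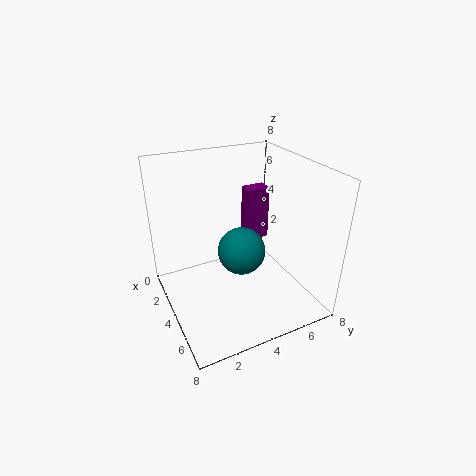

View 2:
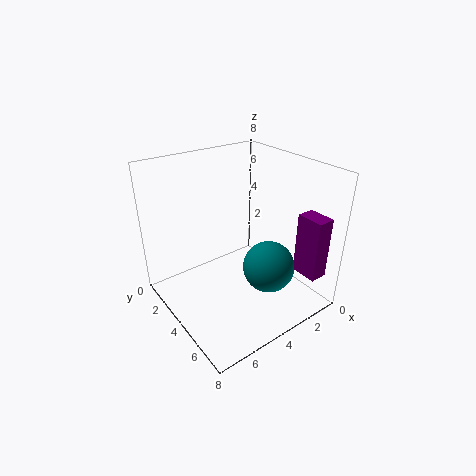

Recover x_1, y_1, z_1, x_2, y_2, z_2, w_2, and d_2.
x_1 = 2.5, y_1 = 5, z_1 = 2, x_2 = 0.5, y_2 = 6, z_2 = 2, w_2 = 1, d_2 = 1.5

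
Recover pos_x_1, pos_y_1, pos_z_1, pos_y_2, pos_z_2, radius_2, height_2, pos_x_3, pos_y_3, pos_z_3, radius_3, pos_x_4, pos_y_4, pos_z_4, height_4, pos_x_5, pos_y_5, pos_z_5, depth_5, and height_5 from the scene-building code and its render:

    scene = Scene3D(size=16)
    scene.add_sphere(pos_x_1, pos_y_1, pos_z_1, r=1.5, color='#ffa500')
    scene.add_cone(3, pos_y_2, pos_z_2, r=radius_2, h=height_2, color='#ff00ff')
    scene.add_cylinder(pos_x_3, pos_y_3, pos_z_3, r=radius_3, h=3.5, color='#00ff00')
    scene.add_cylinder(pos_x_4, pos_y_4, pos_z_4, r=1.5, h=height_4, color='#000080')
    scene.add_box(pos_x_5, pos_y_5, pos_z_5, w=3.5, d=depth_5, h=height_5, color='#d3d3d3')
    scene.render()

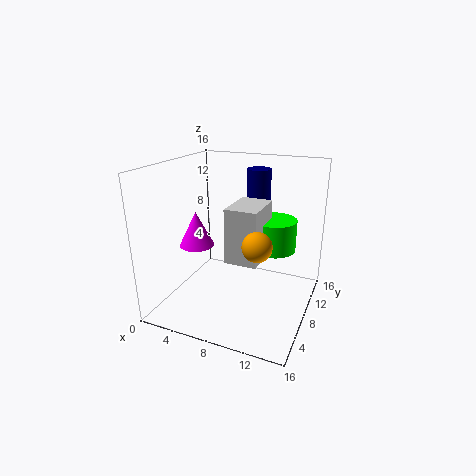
pos_x_1 = 11.5, pos_y_1 = 4.5, pos_z_1 = 9, pos_y_2 = 7.5, pos_z_2 = 6.5, radius_2 = 2, height_2 = 4, pos_x_3 = 11.5, pos_y_3 = 10, pos_z_3 = 6.5, radius_3 = 2.5, pos_x_4 = 8, pos_y_4 = 14.5, pos_z_4 = 10, height_4 = 4.5, pos_x_5 = 7.5, pos_y_5 = 5.5, pos_z_5 = 6, depth_5 = 5, height_5 = 6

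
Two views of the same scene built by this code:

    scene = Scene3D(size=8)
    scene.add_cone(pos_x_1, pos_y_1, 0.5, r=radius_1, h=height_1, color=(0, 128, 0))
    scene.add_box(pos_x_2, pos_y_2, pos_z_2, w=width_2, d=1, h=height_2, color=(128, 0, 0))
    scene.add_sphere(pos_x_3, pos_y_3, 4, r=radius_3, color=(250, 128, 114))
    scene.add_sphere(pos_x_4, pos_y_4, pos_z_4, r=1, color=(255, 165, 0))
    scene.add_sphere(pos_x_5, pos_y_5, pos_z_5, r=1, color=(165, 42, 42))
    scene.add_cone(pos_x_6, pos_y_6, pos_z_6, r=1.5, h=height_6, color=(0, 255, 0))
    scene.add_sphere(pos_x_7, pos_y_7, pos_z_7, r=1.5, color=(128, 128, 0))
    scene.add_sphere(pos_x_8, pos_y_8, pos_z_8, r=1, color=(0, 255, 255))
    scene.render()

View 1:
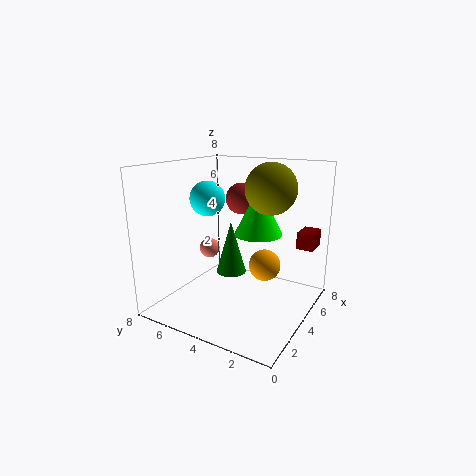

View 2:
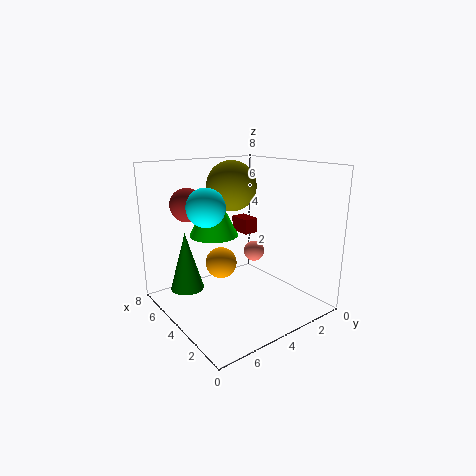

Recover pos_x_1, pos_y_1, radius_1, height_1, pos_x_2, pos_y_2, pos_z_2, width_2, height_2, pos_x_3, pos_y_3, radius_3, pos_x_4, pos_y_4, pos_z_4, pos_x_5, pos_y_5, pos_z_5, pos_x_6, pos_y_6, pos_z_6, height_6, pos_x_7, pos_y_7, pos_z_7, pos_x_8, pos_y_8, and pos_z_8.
pos_x_1 = 6.5
pos_y_1 = 6
radius_1 = 1
height_1 = 3.5
pos_x_2 = 6.5
pos_y_2 = 0.5
pos_z_2 = 3
width_2 = 1.5
height_2 = 1
pos_x_3 = 2
pos_y_3 = 4.5
radius_3 = 0.5
pos_x_4 = 6.5
pos_y_4 = 3.5
pos_z_4 = 1.5
pos_x_5 = 7
pos_y_5 = 5.5
pos_z_5 = 5.5
pos_x_6 = 6.5
pos_y_6 = 4
pos_z_6 = 3.5
height_6 = 3
pos_x_7 = 6
pos_y_7 = 3
pos_z_7 = 6.5
pos_x_8 = 4
pos_y_8 = 6
pos_z_8 = 6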